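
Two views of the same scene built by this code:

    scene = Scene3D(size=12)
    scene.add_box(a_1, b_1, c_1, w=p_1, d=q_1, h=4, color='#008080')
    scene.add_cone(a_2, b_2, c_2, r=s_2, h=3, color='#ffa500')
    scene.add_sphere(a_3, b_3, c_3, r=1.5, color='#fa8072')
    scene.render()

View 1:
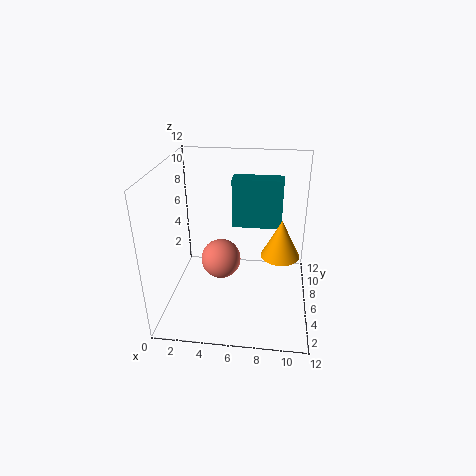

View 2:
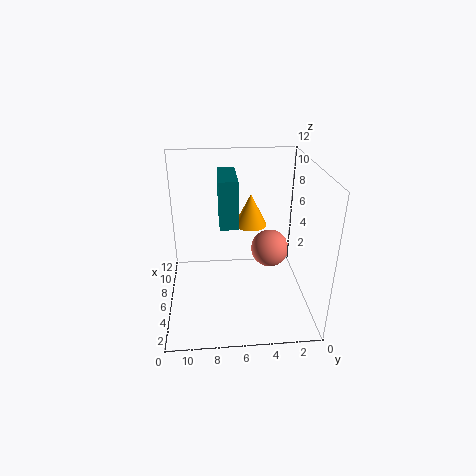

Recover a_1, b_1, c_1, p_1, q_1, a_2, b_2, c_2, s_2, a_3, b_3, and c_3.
a_1 = 5.5, b_1 = 6, c_1 = 7, p_1 = 4, q_1 = 1.5, a_2 = 9.5, b_2 = 4.5, c_2 = 5.5, s_2 = 1.5, a_3 = 5, b_3 = 3.5, c_3 = 5.5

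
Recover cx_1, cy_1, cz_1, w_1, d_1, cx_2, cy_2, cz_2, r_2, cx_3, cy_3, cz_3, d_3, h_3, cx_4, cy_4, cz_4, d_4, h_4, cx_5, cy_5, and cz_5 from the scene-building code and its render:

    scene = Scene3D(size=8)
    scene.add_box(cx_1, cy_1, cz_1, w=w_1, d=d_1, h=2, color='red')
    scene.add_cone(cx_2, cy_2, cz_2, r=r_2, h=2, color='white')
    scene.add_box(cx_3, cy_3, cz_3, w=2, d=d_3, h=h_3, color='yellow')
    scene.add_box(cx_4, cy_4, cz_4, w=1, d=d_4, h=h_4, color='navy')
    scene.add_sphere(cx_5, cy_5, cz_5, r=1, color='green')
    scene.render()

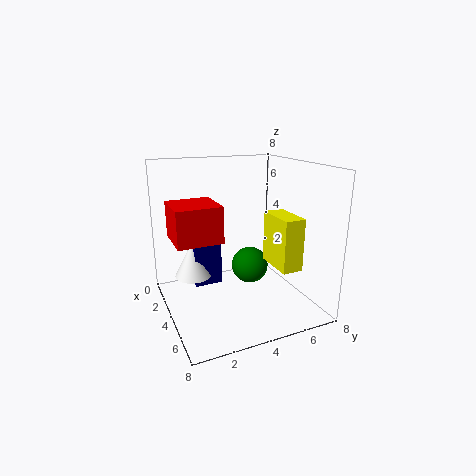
cx_1 = 2
cy_1 = 0.5
cz_1 = 4
w_1 = 2.5
d_1 = 2.5
cx_2 = 3.5
cy_2 = 1.5
cz_2 = 2
r_2 = 1
cx_3 = 6
cy_3 = 4.5
cz_3 = 3.5
d_3 = 1
h_3 = 2.5
cx_4 = 3
cy_4 = 1.5
cz_4 = 1.5
d_4 = 1.5
h_4 = 3.5
cx_5 = 4.5
cy_5 = 4.5
cz_5 = 2.5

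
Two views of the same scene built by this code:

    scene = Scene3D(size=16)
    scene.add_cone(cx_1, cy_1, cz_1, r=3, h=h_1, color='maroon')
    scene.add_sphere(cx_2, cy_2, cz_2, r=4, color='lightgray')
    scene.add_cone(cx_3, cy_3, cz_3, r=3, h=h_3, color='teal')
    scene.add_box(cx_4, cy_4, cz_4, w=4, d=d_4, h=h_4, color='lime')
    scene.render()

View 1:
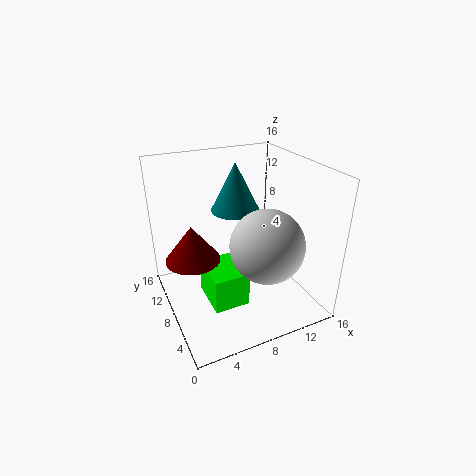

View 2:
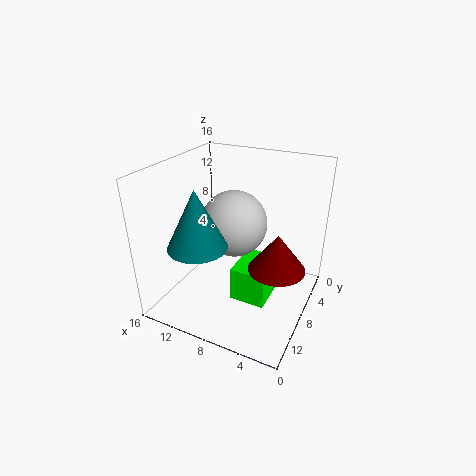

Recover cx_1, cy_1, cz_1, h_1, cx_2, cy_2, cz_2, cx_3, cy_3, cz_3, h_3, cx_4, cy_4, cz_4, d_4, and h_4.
cx_1 = 3, cy_1 = 9, cz_1 = 6, h_1 = 4, cx_2 = 10, cy_2 = 5, cz_2 = 8, cx_3 = 10, cy_3 = 13, cz_3 = 9, h_3 = 6, cx_4 = 4, cy_4 = 5, cz_4 = 1, d_4 = 5, h_4 = 4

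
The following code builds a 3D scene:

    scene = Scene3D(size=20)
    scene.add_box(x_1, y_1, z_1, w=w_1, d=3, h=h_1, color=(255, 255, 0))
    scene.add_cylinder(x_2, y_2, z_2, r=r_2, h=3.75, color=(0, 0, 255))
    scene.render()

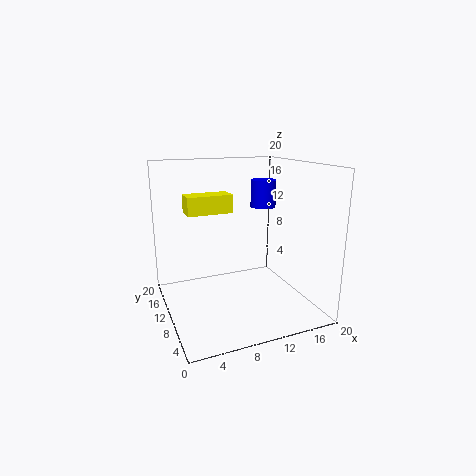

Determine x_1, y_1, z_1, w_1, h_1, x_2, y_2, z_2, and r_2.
x_1 = 3.25
y_1 = 10.5
z_1 = 13.5
w_1 = 6.25
h_1 = 2.5
x_2 = 14
y_2 = 10.5
z_2 = 14
r_2 = 1.75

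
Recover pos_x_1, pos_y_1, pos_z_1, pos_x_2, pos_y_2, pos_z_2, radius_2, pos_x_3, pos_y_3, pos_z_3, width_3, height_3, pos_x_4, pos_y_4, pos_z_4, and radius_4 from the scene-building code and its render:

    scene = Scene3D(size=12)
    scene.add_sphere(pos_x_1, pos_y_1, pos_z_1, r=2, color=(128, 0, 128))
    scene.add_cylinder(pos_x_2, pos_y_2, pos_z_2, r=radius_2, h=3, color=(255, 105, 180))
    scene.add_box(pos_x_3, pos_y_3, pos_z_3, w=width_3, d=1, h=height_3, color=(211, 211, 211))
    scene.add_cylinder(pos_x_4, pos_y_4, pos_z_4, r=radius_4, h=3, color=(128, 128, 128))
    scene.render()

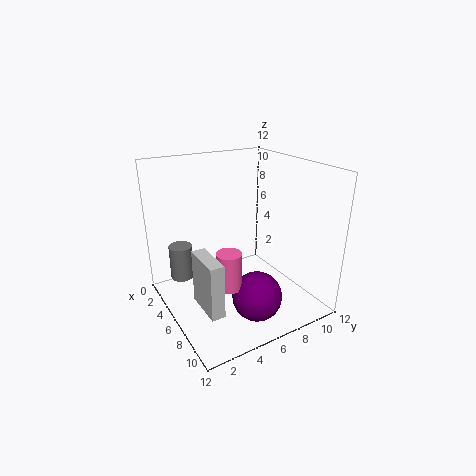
pos_x_1 = 9, pos_y_1 = 6, pos_z_1 = 2, pos_x_2 = 8, pos_y_2 = 4, pos_z_2 = 3, radius_2 = 1, pos_x_3 = 8, pos_y_3 = 1, pos_z_3 = 3, width_3 = 3, height_3 = 4, pos_x_4 = 3, pos_y_4 = 2, pos_z_4 = 2, radius_4 = 1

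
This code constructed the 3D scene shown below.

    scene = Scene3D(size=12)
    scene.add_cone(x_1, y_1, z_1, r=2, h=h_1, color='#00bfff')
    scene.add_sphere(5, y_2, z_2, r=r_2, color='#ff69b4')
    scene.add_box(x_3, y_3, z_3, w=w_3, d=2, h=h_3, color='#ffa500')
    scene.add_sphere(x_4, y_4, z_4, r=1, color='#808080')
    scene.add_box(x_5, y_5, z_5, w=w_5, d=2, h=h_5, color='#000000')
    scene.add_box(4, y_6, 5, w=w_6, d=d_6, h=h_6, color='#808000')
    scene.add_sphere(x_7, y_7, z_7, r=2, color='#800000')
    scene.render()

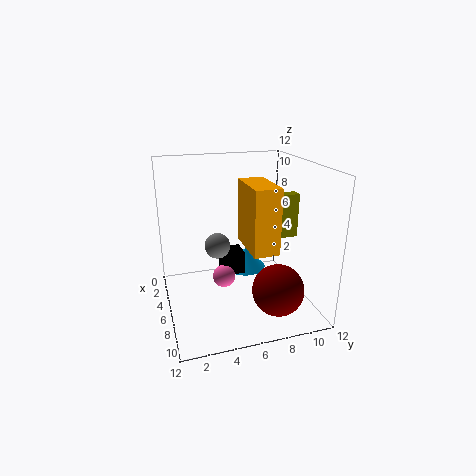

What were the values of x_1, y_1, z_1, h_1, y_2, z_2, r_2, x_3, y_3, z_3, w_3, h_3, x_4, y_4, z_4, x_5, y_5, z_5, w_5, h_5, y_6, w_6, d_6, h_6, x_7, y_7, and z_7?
x_1 = 2
y_1 = 8
z_1 = 1
h_1 = 2
y_2 = 5
z_2 = 2
r_2 = 1
x_3 = 6
y_3 = 6
z_3 = 6
w_3 = 4
h_3 = 5
x_4 = 7
y_4 = 4
z_4 = 6
x_5 = 3
y_5 = 5
z_5 = 2
w_5 = 2
h_5 = 2
y_6 = 9
w_6 = 1
d_6 = 3
h_6 = 4
x_7 = 10
y_7 = 8
z_7 = 3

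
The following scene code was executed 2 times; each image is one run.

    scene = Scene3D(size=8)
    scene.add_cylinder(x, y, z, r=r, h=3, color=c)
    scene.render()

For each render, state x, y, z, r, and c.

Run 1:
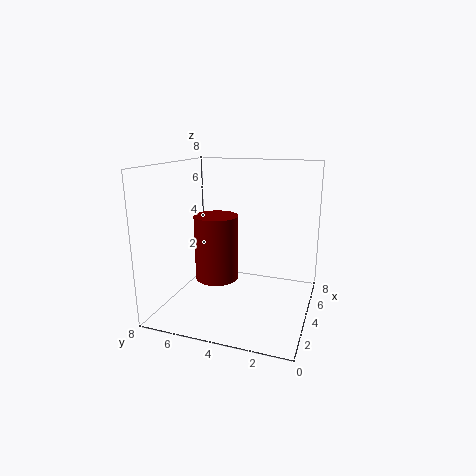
x = 1; y = 4; z = 3; r = 1; c = 'maroon'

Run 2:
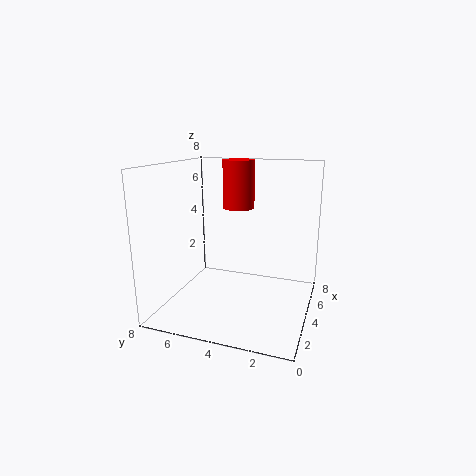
x = 7; y = 5; z = 5; r = 1; c = 'red'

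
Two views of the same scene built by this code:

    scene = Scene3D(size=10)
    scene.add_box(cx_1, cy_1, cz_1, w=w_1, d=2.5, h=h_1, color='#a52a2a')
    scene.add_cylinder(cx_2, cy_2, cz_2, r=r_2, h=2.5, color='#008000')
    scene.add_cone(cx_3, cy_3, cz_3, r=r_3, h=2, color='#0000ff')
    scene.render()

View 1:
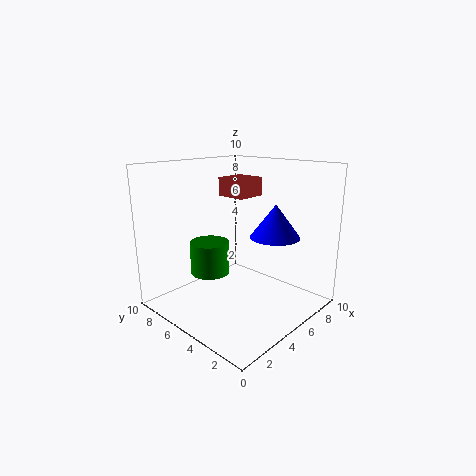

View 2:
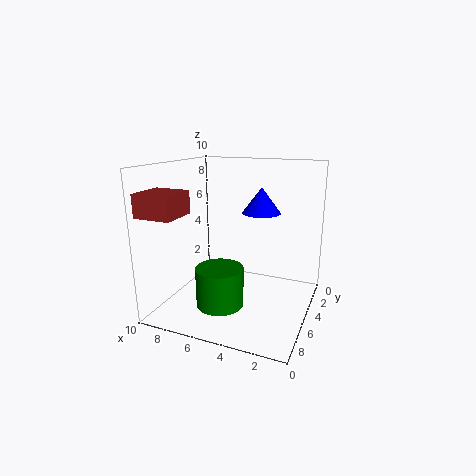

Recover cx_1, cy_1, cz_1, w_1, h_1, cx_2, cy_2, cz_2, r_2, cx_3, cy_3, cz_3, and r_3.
cx_1 = 7.5; cy_1 = 7; cz_1 = 7; w_1 = 2.5; h_1 = 1.5; cx_2 = 5; cy_2 = 8; cz_2 = 1.5; r_2 = 1.5; cx_3 = 4.5; cy_3 = 1.5; cz_3 = 6; r_3 = 1.5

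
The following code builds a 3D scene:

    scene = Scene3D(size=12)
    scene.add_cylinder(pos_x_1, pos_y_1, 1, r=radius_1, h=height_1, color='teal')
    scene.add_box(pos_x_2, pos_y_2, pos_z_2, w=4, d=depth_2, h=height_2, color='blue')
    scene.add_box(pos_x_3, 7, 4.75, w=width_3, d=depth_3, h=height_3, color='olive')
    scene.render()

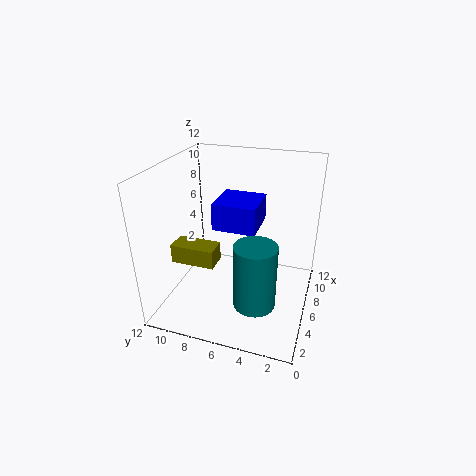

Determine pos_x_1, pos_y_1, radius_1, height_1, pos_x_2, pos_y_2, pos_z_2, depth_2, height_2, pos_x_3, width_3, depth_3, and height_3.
pos_x_1 = 4.25, pos_y_1 = 4, radius_1 = 1.75, height_1 = 5.5, pos_x_2 = 7.5, pos_y_2 = 5, pos_z_2 = 5.5, depth_2 = 4, height_2 = 2.5, pos_x_3 = 2.75, width_3 = 1.75, depth_3 = 3.5, height_3 = 1.5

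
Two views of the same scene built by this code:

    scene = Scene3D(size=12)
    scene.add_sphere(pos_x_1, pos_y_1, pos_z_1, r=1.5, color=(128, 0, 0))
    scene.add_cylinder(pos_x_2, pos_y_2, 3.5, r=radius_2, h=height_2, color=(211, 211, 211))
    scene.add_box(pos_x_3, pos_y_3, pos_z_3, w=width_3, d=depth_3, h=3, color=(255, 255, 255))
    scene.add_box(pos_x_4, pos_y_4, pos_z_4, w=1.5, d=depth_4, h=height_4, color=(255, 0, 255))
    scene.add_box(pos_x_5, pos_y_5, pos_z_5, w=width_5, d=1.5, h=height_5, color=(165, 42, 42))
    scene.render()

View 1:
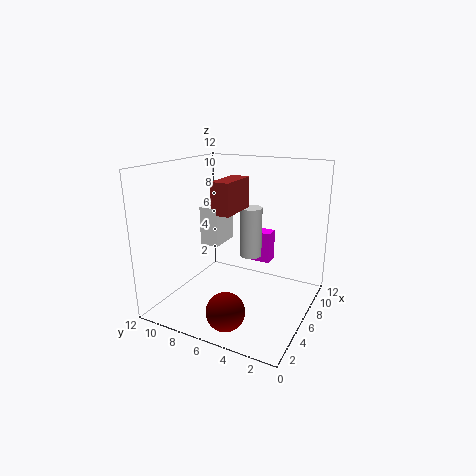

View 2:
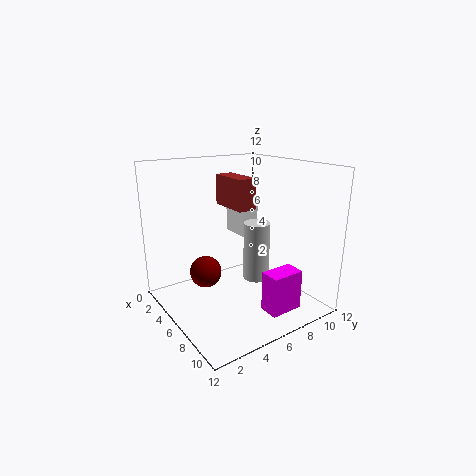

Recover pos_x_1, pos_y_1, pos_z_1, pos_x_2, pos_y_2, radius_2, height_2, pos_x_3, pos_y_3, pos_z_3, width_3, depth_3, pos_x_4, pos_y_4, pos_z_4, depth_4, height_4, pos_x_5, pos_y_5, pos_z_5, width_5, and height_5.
pos_x_1 = 2, pos_y_1 = 5, pos_z_1 = 1.5, pos_x_2 = 8.5, pos_y_2 = 6, radius_2 = 1, height_2 = 4.5, pos_x_3 = 3.5, pos_y_3 = 6.5, pos_z_3 = 6, width_3 = 2.5, depth_3 = 1.5, pos_x_4 = 10.5, pos_y_4 = 5, pos_z_4 = 2, depth_4 = 2.5, height_4 = 3, pos_x_5 = 3.5, pos_y_5 = 5.5, pos_z_5 = 8.5, width_5 = 3.5, height_5 = 2.5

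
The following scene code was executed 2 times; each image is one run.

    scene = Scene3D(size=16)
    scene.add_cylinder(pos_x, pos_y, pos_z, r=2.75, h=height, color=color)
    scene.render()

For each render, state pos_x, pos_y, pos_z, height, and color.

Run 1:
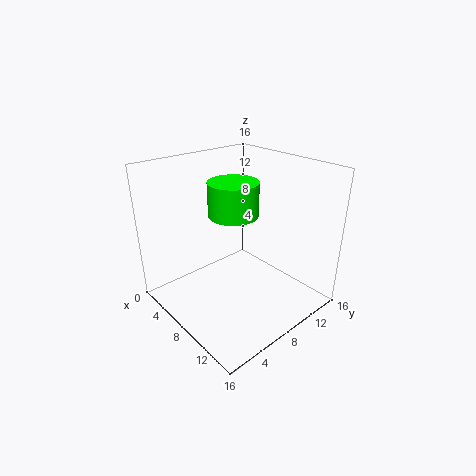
pos_x = 7.25, pos_y = 8, pos_z = 10.5, height = 3.75, color = 'lime'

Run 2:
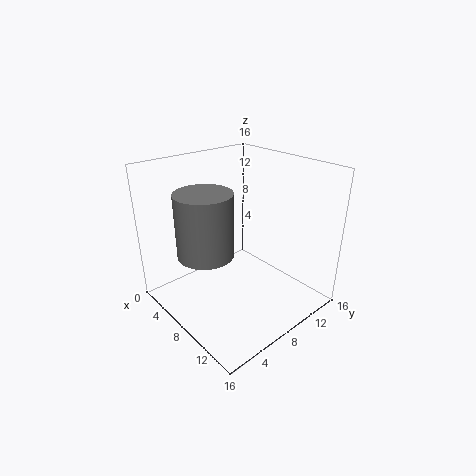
pos_x = 9.25, pos_y = 2.75, pos_z = 8.5, height = 6.25, color = 'gray'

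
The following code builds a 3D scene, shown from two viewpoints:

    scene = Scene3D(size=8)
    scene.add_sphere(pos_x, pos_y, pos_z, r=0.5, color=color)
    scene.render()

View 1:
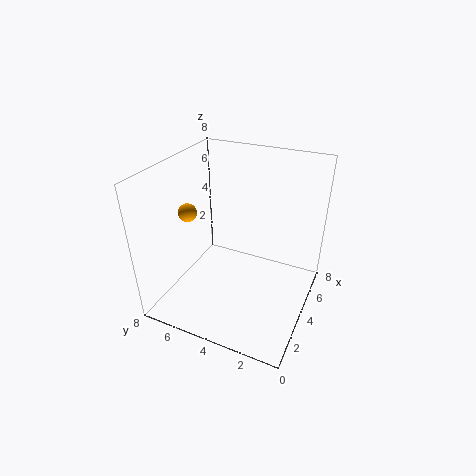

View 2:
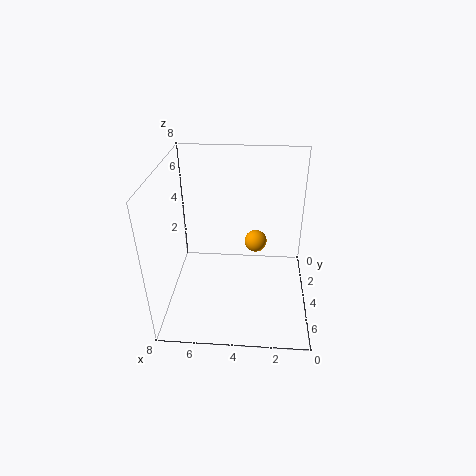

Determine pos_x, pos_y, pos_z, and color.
pos_x = 3
pos_y = 6.5
pos_z = 5.5
color = 'orange'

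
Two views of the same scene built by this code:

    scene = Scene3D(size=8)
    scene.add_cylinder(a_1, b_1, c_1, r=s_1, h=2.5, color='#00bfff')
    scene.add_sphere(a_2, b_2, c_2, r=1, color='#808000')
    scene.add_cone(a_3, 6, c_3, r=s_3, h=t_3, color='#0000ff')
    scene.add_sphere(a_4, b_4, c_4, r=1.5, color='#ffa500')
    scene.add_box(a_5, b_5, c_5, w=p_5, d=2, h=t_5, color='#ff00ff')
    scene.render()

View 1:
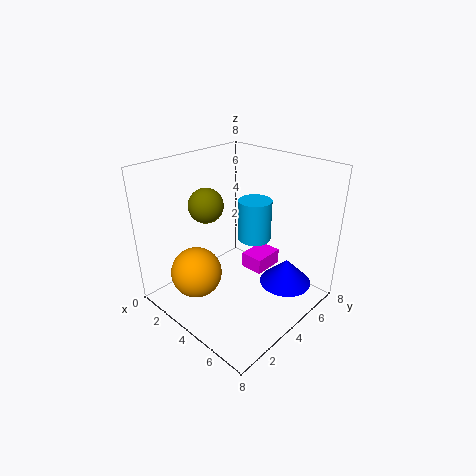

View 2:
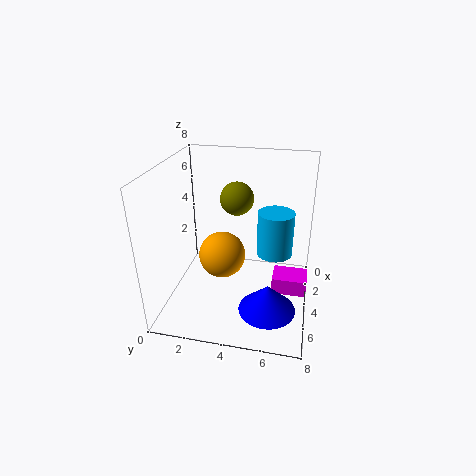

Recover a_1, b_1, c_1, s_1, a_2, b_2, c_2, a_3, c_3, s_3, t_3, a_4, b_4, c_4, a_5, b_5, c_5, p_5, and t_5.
a_1 = 3.5, b_1 = 6, c_1 = 3, s_1 = 1, a_2 = 2, b_2 = 3.5, c_2 = 5.5, a_3 = 6, c_3 = 1, s_3 = 1.5, t_3 = 1.5, a_4 = 2, b_4 = 2.5, c_4 = 1.5, a_5 = 2.5, b_5 = 6, c_5 = 0.5, p_5 = 1.5, t_5 = 1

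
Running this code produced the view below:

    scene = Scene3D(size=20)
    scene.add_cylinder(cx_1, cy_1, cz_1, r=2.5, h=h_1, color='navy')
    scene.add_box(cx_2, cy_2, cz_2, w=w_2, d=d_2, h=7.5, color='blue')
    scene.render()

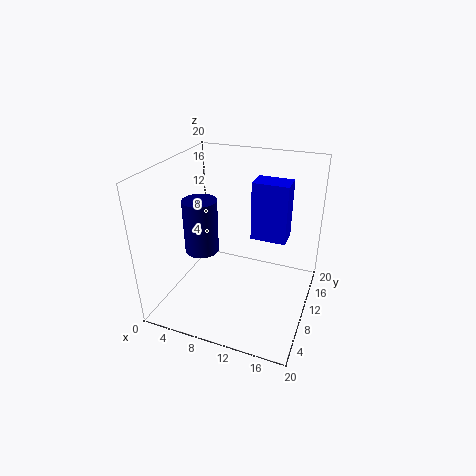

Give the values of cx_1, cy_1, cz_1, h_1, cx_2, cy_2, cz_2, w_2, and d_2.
cx_1 = 4, cy_1 = 10.5, cz_1 = 6.5, h_1 = 8, cx_2 = 12.5, cy_2 = 8, cz_2 = 11.5, w_2 = 4.5, d_2 = 3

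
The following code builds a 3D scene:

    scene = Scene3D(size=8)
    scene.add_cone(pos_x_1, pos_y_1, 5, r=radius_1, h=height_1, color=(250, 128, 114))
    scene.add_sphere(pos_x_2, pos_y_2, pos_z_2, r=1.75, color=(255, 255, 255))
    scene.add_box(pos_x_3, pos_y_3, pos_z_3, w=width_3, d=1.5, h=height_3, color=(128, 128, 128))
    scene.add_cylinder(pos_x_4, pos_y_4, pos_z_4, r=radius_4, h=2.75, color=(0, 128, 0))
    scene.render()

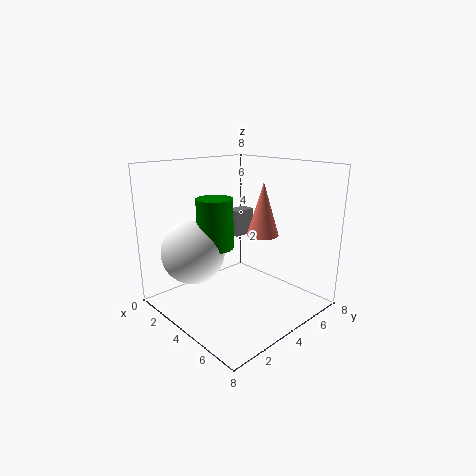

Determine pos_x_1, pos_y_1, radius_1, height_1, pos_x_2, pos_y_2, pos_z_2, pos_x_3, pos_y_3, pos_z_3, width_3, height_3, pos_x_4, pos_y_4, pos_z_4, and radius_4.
pos_x_1 = 6.5; pos_y_1 = 3.25; radius_1 = 0.75; height_1 = 2.5; pos_x_2 = 2.5; pos_y_2 = 2; pos_z_2 = 3.25; pos_x_3 = 0.25; pos_y_3 = 6.5; pos_z_3 = 2.75; width_3 = 1; height_3 = 1.75; pos_x_4 = 3.25; pos_y_4 = 3; pos_z_4 = 3.5; radius_4 = 1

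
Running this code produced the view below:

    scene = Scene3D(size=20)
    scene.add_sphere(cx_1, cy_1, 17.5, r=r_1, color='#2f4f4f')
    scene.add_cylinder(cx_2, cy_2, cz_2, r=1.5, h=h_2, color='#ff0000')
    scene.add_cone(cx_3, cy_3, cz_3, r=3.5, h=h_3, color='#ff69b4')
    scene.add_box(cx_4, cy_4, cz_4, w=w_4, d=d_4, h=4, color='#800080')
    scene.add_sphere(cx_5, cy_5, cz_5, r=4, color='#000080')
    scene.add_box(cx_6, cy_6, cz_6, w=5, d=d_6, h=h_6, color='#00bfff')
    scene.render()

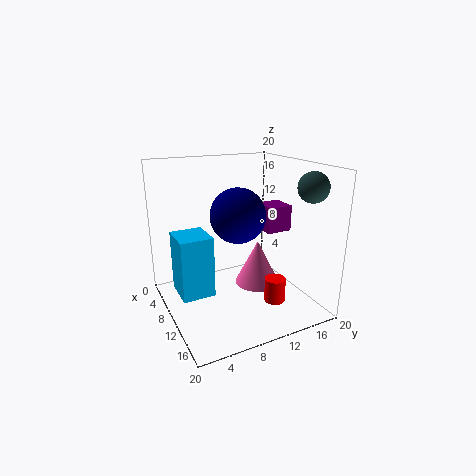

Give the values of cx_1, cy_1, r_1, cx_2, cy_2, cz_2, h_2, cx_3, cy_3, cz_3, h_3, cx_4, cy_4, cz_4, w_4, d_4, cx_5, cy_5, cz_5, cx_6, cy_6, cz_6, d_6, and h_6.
cx_1 = 16, cy_1 = 17.5, r_1 = 2, cx_2 = 13, cy_2 = 14.5, cz_2 = 0.5, h_2 = 3.5, cx_3 = 7, cy_3 = 15, cz_3 = 0.5, h_3 = 7, cx_4 = 4.5, cy_4 = 16, cz_4 = 9, w_4 = 4, d_4 = 4, cx_5 = 8, cy_5 = 11, cz_5 = 12.5, cx_6 = 6, cy_6 = 1.5, cz_6 = 2.5, d_6 = 4.5, h_6 = 8.5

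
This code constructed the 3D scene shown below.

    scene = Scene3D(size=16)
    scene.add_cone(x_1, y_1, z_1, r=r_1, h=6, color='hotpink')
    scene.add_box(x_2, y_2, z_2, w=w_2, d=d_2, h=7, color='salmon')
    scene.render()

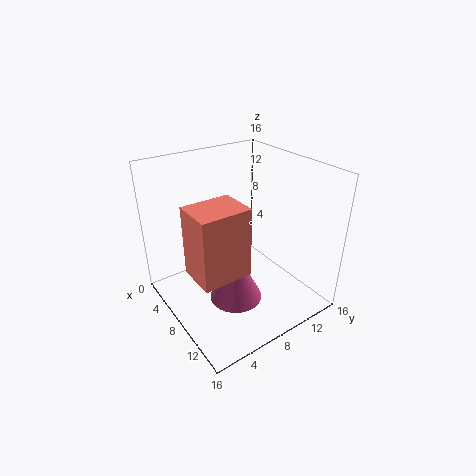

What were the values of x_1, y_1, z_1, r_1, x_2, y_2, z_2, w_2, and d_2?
x_1 = 9, y_1 = 7, z_1 = 1, r_1 = 3, x_2 = 9, y_2 = 1, z_2 = 7, w_2 = 4, d_2 = 5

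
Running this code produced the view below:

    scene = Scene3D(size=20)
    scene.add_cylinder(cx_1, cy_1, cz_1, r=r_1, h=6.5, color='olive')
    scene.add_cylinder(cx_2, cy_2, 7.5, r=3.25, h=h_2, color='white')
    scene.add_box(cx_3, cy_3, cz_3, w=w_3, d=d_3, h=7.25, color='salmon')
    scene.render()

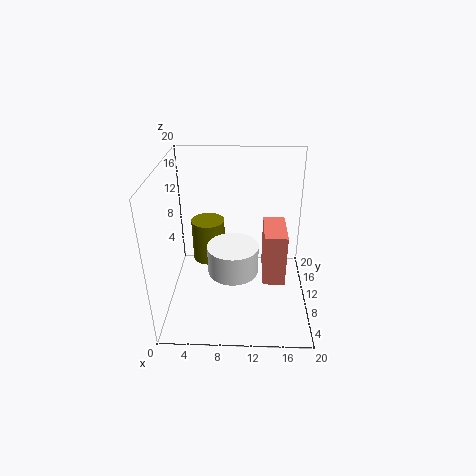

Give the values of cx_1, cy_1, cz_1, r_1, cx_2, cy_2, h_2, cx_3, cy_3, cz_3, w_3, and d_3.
cx_1 = 5.25
cy_1 = 14.75
cz_1 = 3.75
r_1 = 2.5
cx_2 = 9.5
cy_2 = 6
h_2 = 3.75
cx_3 = 13.5
cy_3 = 6.5
cz_3 = 4.75
w_3 = 3
d_3 = 6.25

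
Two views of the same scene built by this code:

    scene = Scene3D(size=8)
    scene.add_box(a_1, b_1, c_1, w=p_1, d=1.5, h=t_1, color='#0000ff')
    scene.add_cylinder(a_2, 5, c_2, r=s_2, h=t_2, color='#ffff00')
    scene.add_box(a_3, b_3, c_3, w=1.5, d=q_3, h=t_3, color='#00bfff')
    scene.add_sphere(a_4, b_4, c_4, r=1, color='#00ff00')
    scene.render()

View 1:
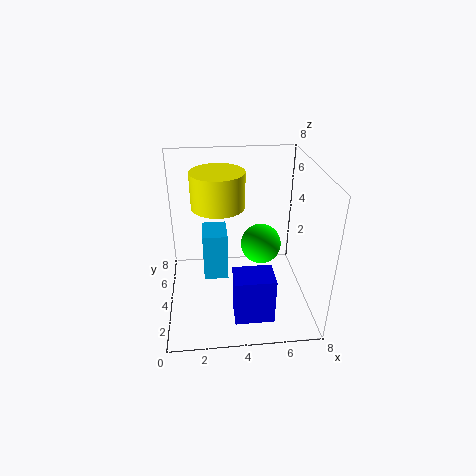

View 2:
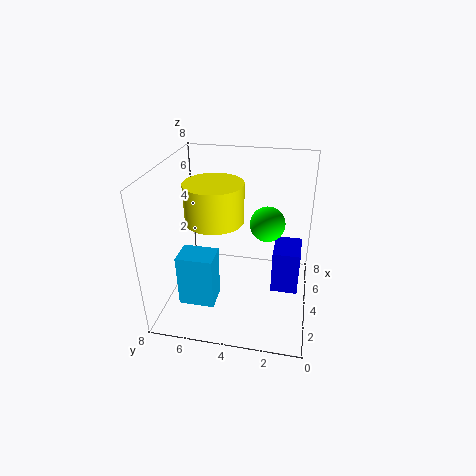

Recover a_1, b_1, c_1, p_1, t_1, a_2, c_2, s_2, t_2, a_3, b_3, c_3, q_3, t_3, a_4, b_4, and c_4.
a_1 = 3.5; b_1 = 0.5; c_1 = 1; p_1 = 2; t_1 = 2.5; a_2 = 3; c_2 = 5.5; s_2 = 1.5; t_2 = 2; a_3 = 2; b_3 = 5; c_3 = 0.5; q_3 = 2; t_3 = 3; a_4 = 5; b_4 = 2.5; c_4 = 4.5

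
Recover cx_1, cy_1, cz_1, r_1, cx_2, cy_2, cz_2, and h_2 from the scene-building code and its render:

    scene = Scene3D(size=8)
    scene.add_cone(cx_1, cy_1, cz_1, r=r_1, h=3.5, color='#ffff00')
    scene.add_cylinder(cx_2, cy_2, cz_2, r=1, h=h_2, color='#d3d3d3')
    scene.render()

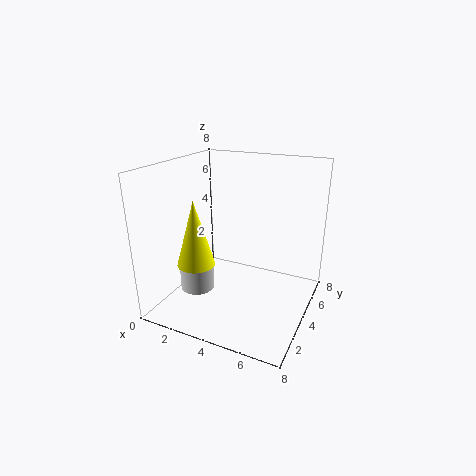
cx_1 = 2.5, cy_1 = 2, cz_1 = 3, r_1 = 1, cx_2 = 1.5, cy_2 = 3.5, cz_2 = 0.5, h_2 = 2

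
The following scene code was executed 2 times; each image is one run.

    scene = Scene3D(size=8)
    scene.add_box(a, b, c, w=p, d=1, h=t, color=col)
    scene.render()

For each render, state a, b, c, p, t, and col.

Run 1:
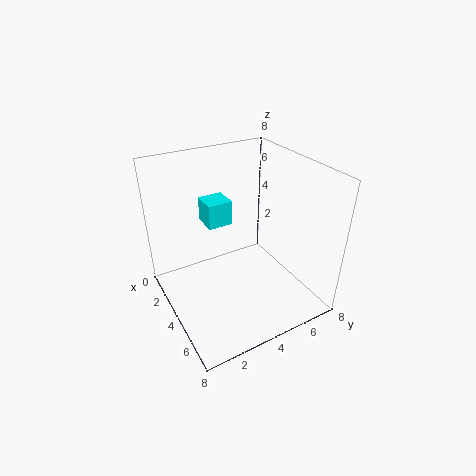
a = 6, b = 1, c = 7, p = 1, t = 1, col = 'cyan'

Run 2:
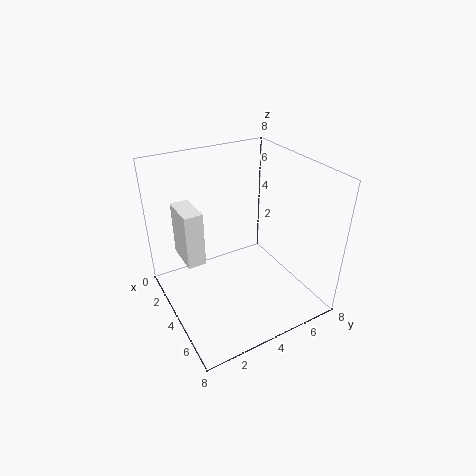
a = 2, b = 1, c = 3, p = 2, t = 3, col = 'white'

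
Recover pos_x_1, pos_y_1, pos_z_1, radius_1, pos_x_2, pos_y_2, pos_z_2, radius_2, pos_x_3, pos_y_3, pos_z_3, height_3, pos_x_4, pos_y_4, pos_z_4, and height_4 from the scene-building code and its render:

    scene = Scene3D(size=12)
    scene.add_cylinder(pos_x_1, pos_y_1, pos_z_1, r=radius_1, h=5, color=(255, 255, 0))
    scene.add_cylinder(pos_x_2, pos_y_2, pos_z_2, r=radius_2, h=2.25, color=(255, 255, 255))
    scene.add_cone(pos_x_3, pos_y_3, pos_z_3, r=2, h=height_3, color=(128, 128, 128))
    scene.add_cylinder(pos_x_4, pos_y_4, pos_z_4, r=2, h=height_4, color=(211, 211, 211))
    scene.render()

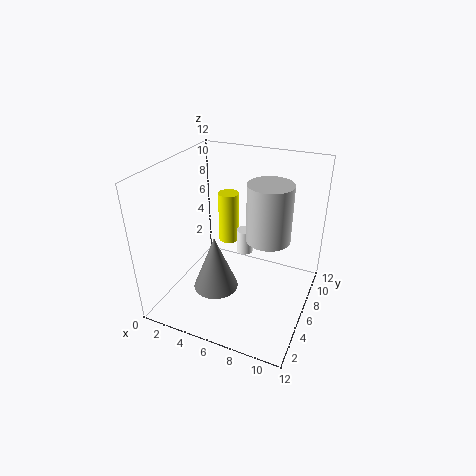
pos_x_1 = 3; pos_y_1 = 10.5; pos_z_1 = 2.75; radius_1 = 1; pos_x_2 = 5.5; pos_y_2 = 8.75; pos_z_2 = 3; radius_2 = 0.75; pos_x_3 = 4; pos_y_3 = 5.5; pos_z_3 = 0.75; height_3 = 5; pos_x_4 = 7.75; pos_y_4 = 8.75; pos_z_4 = 4.75; height_4 = 5.25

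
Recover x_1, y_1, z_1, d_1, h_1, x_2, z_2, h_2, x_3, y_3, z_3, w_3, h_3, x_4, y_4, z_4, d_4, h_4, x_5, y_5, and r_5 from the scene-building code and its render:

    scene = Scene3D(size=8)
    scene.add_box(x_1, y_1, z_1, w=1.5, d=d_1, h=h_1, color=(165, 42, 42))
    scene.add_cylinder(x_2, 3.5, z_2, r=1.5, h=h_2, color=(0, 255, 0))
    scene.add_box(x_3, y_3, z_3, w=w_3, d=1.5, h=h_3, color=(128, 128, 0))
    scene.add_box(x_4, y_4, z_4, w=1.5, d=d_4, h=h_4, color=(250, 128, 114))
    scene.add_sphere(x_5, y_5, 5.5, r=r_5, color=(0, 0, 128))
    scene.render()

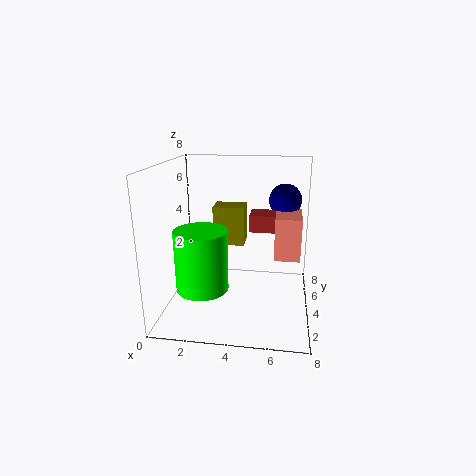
x_1 = 4.5; y_1 = 5; z_1 = 4; d_1 = 1.5; h_1 = 1; x_2 = 2; z_2 = 1; h_2 = 3.5; x_3 = 2; y_3 = 6.5; z_3 = 2.5; w_3 = 2; h_3 = 2.5; x_4 = 6; y_4 = 4.5; z_4 = 2.5; d_4 = 2.5; h_4 = 2.5; x_5 = 6.5; y_5 = 7; r_5 = 1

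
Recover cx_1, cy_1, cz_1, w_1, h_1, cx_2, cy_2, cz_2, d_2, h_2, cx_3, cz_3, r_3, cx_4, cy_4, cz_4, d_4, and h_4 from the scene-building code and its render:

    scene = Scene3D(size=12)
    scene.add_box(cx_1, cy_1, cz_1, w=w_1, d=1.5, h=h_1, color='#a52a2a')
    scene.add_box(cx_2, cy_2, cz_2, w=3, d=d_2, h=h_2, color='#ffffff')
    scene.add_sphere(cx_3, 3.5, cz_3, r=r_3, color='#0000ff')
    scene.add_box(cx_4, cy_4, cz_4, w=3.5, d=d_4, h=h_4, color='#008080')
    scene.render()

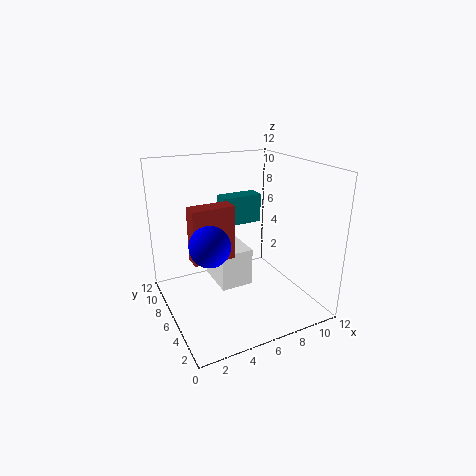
cx_1 = 2; cy_1 = 5.5; cz_1 = 4.5; w_1 = 3.5; h_1 = 4.5; cx_2 = 5; cy_2 = 7; cz_2 = 0.5; d_2 = 4; h_2 = 3.5; cx_3 = 2.5; cz_3 = 7; r_3 = 1.5; cx_4 = 5.5; cy_4 = 7.5; cz_4 = 6.5; d_4 = 1.5; h_4 = 2.5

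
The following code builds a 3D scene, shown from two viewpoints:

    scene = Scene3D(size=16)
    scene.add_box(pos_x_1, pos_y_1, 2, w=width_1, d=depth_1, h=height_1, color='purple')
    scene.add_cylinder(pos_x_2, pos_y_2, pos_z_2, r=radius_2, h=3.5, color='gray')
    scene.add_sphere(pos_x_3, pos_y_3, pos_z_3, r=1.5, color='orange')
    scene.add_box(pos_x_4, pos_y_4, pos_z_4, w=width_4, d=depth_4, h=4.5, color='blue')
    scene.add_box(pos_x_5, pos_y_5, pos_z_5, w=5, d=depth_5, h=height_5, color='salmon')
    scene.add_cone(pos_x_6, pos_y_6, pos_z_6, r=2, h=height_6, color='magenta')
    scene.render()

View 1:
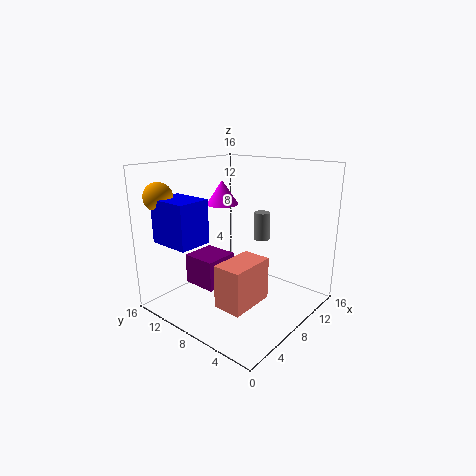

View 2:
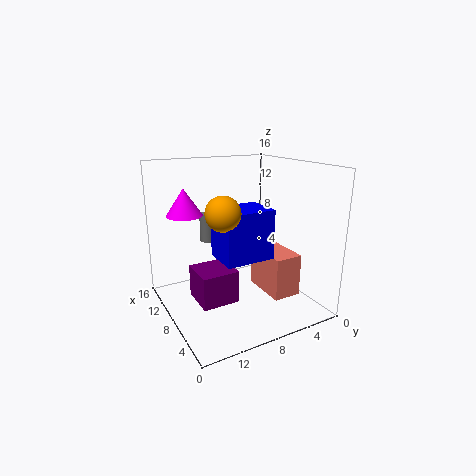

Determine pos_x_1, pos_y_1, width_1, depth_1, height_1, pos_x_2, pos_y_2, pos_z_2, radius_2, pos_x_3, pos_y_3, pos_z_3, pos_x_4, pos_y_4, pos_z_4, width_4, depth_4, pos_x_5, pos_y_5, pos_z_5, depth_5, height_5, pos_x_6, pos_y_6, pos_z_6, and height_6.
pos_x_1 = 5; pos_y_1 = 9.5; width_1 = 4; depth_1 = 4; height_1 = 3.5; pos_x_2 = 14; pos_y_2 = 9; pos_z_2 = 6; radius_2 = 1; pos_x_3 = 1.5; pos_y_3 = 13; pos_z_3 = 13; pos_x_4 = 0.5; pos_y_4 = 8.5; pos_z_4 = 8.5; width_4 = 3.5; depth_4 = 4.5; pos_x_5 = 2.5; pos_y_5 = 3.5; pos_z_5 = 2.5; depth_5 = 3; height_5 = 4.5; pos_x_6 = 11; pos_y_6 = 13; pos_z_6 = 10.5; height_6 = 3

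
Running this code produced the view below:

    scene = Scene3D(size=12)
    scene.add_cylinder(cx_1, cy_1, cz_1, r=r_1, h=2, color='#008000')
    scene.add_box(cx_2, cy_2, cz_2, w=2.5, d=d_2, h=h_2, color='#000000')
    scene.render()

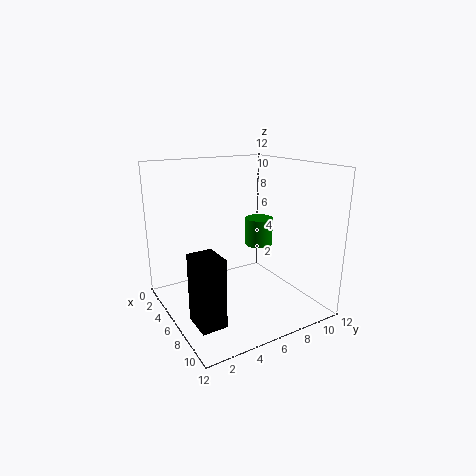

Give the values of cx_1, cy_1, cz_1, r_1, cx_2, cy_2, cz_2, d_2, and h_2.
cx_1 = 9; cy_1 = 6; cz_1 = 6.5; r_1 = 1; cx_2 = 7; cy_2 = 1; cz_2 = 0.5; d_2 = 2; h_2 = 5.5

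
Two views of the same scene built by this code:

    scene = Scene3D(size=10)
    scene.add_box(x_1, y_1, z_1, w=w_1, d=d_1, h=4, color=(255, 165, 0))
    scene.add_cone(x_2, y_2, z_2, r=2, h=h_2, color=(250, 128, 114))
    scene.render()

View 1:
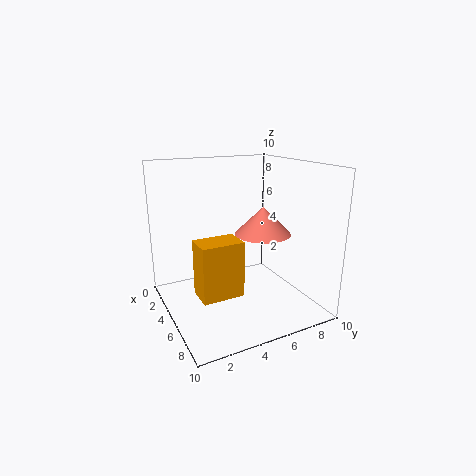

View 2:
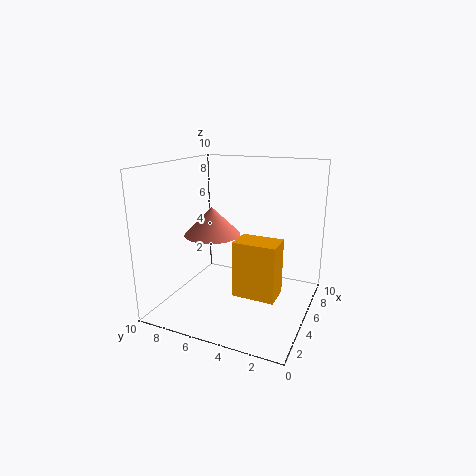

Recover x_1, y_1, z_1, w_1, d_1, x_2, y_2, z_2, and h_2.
x_1 = 4; y_1 = 2; z_1 = 1; w_1 = 2; d_1 = 3; x_2 = 5; y_2 = 7; z_2 = 5; h_2 = 2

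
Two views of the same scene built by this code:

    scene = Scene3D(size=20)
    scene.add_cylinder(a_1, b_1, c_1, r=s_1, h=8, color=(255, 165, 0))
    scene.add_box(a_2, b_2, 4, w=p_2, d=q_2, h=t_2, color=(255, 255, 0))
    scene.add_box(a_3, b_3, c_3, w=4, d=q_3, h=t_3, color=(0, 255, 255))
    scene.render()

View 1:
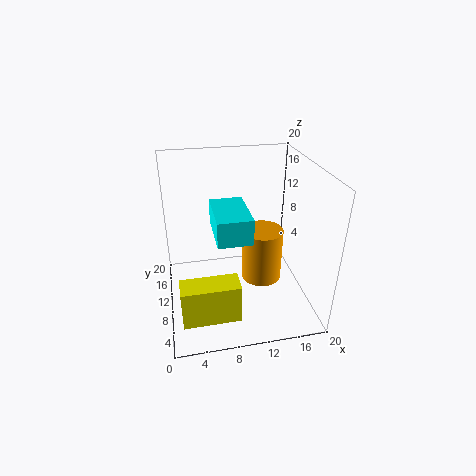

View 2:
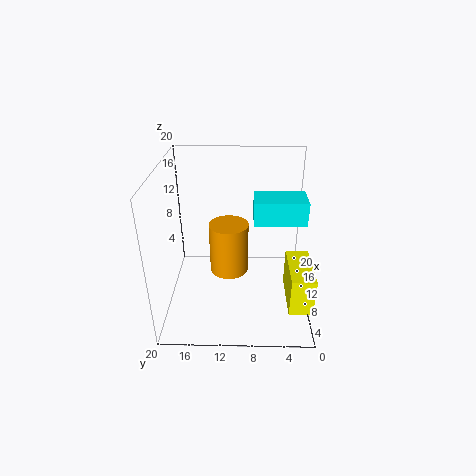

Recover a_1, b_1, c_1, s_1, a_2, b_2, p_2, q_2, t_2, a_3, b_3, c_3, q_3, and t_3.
a_1 = 14; b_1 = 11.5; c_1 = 2; s_1 = 3; a_2 = 1.5; b_2 = 0.5; p_2 = 7; q_2 = 3; t_2 = 5; a_3 = 6; b_3 = 1.5; c_3 = 14; q_3 = 6.5; t_3 = 3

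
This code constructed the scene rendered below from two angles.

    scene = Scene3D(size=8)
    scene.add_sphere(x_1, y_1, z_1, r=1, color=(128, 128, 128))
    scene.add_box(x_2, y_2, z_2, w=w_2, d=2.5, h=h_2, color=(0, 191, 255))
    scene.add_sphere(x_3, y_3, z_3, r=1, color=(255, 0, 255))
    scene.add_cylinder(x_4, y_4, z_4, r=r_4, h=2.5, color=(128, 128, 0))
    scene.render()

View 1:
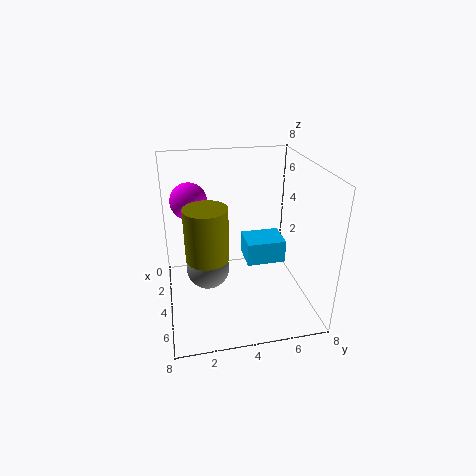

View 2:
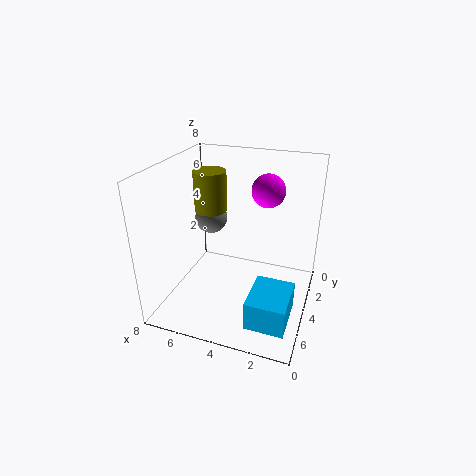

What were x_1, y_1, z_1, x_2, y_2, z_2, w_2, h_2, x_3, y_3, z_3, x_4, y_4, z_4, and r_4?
x_1 = 6.5
y_1 = 2
z_1 = 4
x_2 = 0.5
y_2 = 5
z_2 = 1
w_2 = 2
h_2 = 1.5
x_3 = 3
y_3 = 1.5
z_3 = 6
x_4 = 6.5
y_4 = 2
z_4 = 4.5
r_4 = 1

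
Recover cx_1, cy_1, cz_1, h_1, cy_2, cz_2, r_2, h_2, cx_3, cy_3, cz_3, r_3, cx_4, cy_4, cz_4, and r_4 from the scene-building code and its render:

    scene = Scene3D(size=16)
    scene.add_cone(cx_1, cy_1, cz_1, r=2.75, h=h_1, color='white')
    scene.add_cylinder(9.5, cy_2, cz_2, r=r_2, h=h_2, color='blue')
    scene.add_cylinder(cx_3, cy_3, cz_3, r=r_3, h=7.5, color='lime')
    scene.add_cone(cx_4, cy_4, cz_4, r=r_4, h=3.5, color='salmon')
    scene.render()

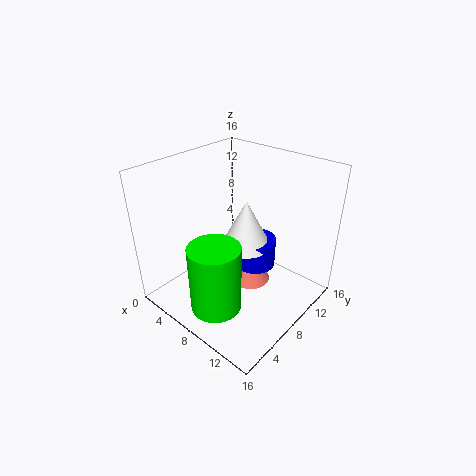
cx_1 = 8.75, cy_1 = 8.5, cz_1 = 7.25, h_1 = 5.25, cy_2 = 9.25, cz_2 = 4.75, r_2 = 2.25, h_2 = 3.25, cx_3 = 8.75, cy_3 = 3.5, cz_3 = 1.75, r_3 = 2.75, cx_4 = 9.25, cy_4 = 8.75, cz_4 = 2.75, r_4 = 2.25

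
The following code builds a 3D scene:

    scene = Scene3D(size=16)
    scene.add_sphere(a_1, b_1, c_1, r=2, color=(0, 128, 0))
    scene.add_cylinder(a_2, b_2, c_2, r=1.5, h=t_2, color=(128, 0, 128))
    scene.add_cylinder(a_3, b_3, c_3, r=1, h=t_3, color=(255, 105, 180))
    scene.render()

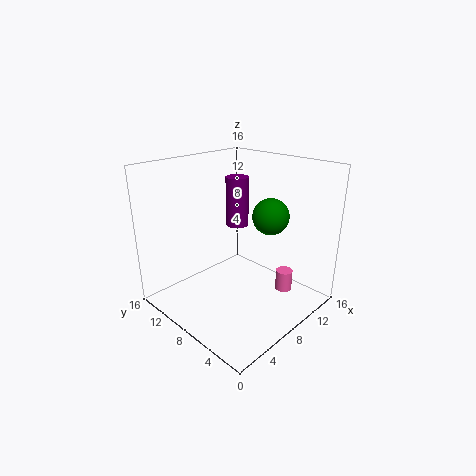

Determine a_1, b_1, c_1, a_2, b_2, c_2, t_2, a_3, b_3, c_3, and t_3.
a_1 = 10.5
b_1 = 5.5
c_1 = 10.5
a_2 = 13.5
b_2 = 13.5
c_2 = 6.5
t_2 = 6.5
a_3 = 13
b_3 = 5
c_3 = 0.5
t_3 = 2.5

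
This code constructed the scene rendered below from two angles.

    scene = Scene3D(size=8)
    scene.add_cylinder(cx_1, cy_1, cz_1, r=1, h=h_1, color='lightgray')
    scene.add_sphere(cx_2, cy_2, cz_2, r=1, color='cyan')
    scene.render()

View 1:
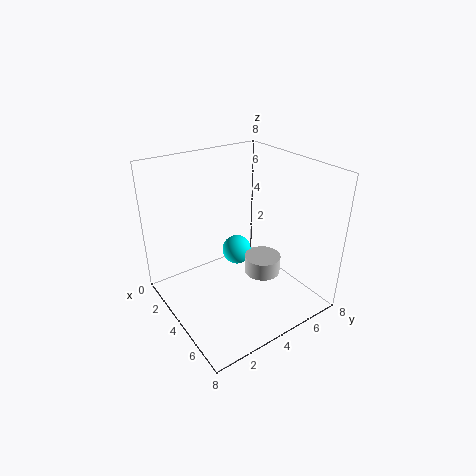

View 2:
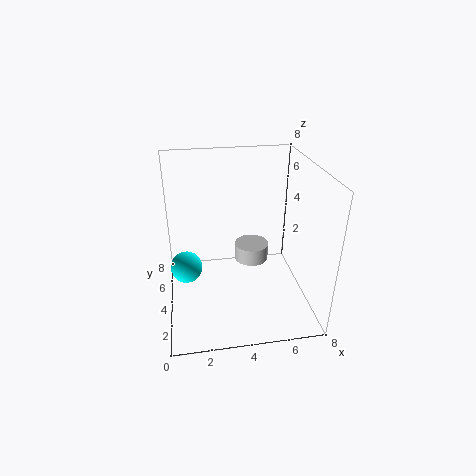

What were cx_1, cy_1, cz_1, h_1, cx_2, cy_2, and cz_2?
cx_1 = 5
cy_1 = 5
cz_1 = 2
h_1 = 1
cx_2 = 1
cy_2 = 6
cz_2 = 1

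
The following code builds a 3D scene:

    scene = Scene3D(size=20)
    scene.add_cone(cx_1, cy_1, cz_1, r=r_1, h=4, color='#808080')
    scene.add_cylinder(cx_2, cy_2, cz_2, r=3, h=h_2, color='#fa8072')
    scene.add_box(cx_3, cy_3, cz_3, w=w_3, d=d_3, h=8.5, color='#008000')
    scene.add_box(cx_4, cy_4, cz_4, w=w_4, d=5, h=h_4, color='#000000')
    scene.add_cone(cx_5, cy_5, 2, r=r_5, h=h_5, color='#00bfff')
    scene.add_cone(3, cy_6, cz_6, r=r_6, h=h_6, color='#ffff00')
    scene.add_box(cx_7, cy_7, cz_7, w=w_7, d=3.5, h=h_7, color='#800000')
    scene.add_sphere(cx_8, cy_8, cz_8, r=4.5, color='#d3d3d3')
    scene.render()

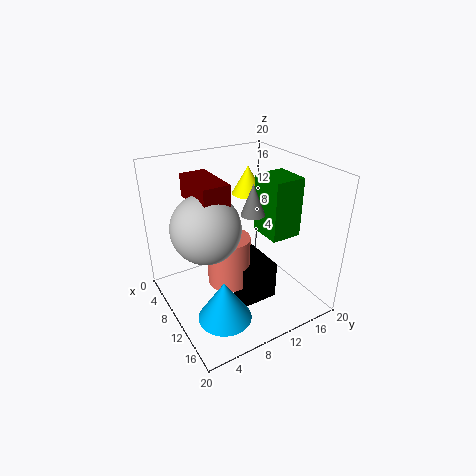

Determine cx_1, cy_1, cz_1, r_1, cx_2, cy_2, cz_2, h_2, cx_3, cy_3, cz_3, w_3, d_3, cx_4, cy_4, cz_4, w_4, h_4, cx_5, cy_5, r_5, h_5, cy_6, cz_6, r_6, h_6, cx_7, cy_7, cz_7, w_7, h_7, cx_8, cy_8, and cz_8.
cx_1 = 13.5; cy_1 = 10; cz_1 = 15; r_1 = 1.5; cx_2 = 10; cy_2 = 8.5; cz_2 = 3.5; h_2 = 7; cx_3 = 8; cy_3 = 14; cz_3 = 9.5; w_3 = 5; d_3 = 4.5; cx_4 = 7; cy_4 = 9; cz_4 = 1; w_4 = 7; h_4 = 5.5; cx_5 = 15; cy_5 = 5; r_5 = 3.5; h_5 = 5.5; cy_6 = 16; cz_6 = 13; r_6 = 2.5; h_6 = 4.5; cx_7 = 5.5; cy_7 = 4; cz_7 = 16; w_7 = 7; h_7 = 3; cx_8 = 10.5; cy_8 = 5; cz_8 = 13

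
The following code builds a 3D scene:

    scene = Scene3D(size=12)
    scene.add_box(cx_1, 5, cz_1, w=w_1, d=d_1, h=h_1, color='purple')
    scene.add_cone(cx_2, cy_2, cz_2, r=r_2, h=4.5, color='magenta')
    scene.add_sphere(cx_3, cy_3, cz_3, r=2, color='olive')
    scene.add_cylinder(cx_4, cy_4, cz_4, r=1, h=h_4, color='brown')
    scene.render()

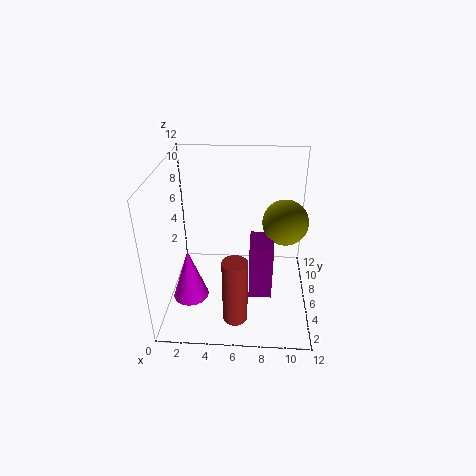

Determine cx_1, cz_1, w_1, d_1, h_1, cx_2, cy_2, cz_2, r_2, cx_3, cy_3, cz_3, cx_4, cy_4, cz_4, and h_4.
cx_1 = 7, cz_1 = 0.5, w_1 = 2, d_1 = 3, h_1 = 5, cx_2 = 2, cy_2 = 4.5, cz_2 = 1, r_2 = 1.5, cx_3 = 10, cy_3 = 8, cz_3 = 6.5, cx_4 = 6, cy_4 = 2.5, cz_4 = 0.5, h_4 = 5.5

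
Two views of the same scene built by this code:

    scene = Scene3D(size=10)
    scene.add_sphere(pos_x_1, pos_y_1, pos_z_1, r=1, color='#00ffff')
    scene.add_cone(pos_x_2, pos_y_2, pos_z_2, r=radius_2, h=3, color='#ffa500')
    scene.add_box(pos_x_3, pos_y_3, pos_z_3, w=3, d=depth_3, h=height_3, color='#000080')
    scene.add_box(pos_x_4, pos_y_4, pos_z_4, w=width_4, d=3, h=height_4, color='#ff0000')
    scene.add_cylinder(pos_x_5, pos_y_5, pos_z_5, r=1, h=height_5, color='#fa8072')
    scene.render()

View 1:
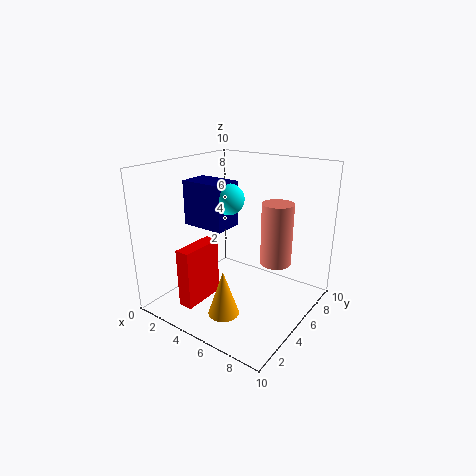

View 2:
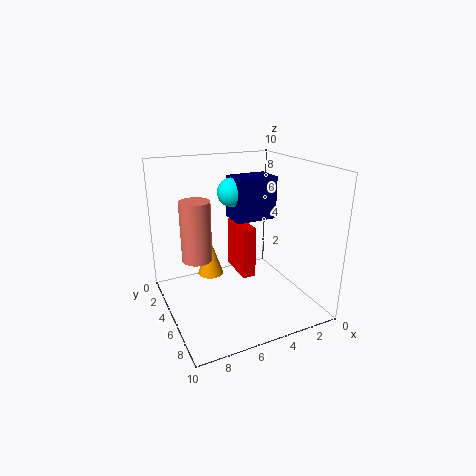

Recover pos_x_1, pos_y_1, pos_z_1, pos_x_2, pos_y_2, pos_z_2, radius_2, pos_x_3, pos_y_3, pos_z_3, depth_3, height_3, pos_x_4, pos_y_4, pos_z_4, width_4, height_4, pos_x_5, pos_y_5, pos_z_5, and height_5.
pos_x_1 = 5; pos_y_1 = 4; pos_z_1 = 8; pos_x_2 = 6; pos_y_2 = 2; pos_z_2 = 1; radius_2 = 1; pos_x_3 = 2; pos_y_3 = 3; pos_z_3 = 6; depth_3 = 2; height_3 = 3; pos_x_4 = 3; pos_y_4 = 1; pos_z_4 = 1; width_4 = 1; height_4 = 4; pos_x_5 = 8; pos_y_5 = 5; pos_z_5 = 4; height_5 = 4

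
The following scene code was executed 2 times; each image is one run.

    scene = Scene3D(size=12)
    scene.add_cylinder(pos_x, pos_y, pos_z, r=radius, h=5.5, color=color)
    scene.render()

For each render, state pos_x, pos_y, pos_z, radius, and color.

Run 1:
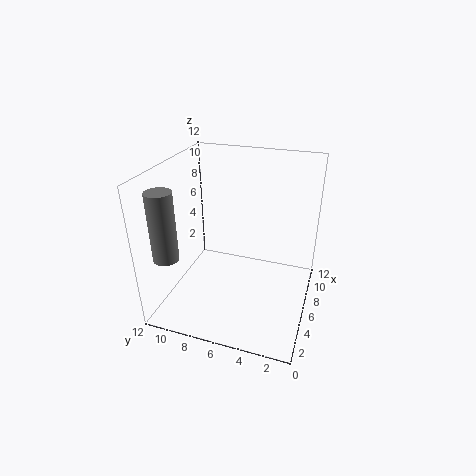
pos_x = 2; pos_y = 10.5; pos_z = 5.5; radius = 1; color = 'gray'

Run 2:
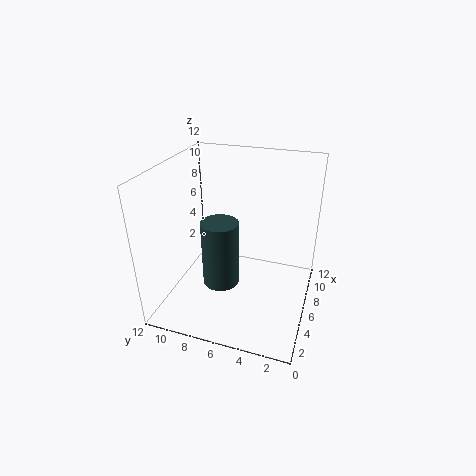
pos_x = 4.5; pos_y = 7; pos_z = 2.5; radius = 1.5; color = 'darkslategray'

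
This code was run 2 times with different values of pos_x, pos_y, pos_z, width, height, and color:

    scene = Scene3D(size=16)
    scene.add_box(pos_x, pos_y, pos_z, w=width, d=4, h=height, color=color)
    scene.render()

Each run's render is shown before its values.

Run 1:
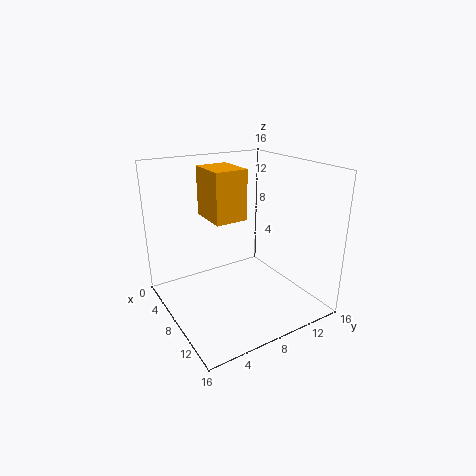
pos_x = 1, pos_y = 6.5, pos_z = 9, width = 5, height = 6, color = 'orange'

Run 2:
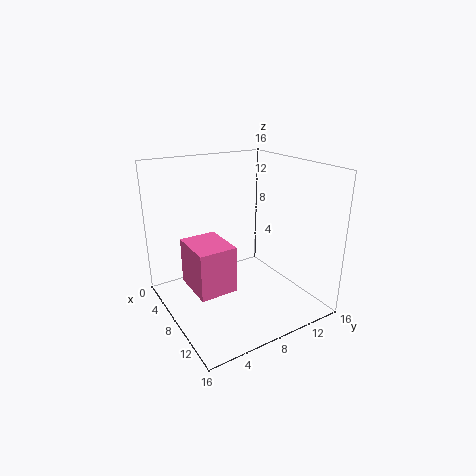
pos_x = 6, pos_y = 2, pos_z = 3.5, width = 5, height = 5, color = 'hotpink'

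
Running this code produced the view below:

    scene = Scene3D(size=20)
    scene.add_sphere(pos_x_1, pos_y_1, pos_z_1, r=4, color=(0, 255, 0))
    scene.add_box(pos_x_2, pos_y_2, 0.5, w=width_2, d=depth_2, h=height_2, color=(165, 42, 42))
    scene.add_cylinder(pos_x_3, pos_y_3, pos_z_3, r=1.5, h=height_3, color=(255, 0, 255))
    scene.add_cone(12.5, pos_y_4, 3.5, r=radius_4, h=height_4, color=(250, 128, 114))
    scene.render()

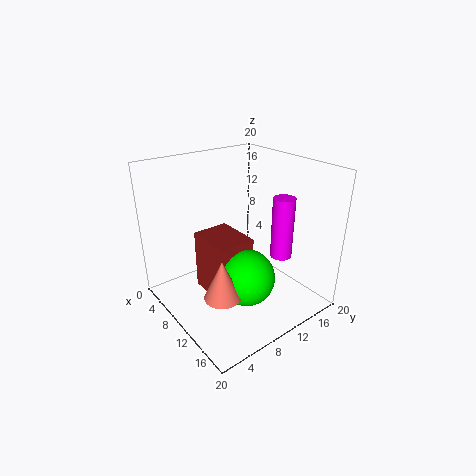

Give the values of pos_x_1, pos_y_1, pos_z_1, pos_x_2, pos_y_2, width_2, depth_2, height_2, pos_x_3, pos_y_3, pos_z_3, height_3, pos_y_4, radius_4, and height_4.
pos_x_1 = 12; pos_y_1 = 10; pos_z_1 = 4.5; pos_x_2 = 4; pos_y_2 = 6.5; width_2 = 7; depth_2 = 5.5; height_2 = 9; pos_x_3 = 14; pos_y_3 = 14.5; pos_z_3 = 7.5; height_3 = 8.5; pos_y_4 = 5.5; radius_4 = 2.5; height_4 = 5.5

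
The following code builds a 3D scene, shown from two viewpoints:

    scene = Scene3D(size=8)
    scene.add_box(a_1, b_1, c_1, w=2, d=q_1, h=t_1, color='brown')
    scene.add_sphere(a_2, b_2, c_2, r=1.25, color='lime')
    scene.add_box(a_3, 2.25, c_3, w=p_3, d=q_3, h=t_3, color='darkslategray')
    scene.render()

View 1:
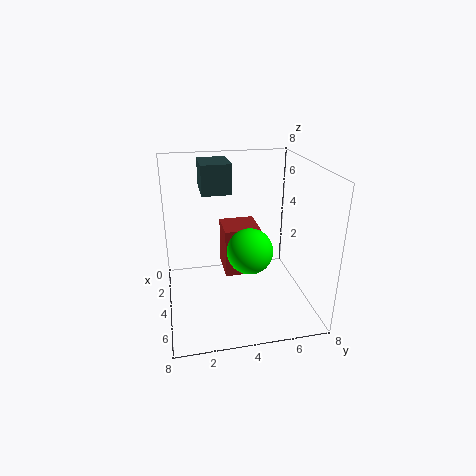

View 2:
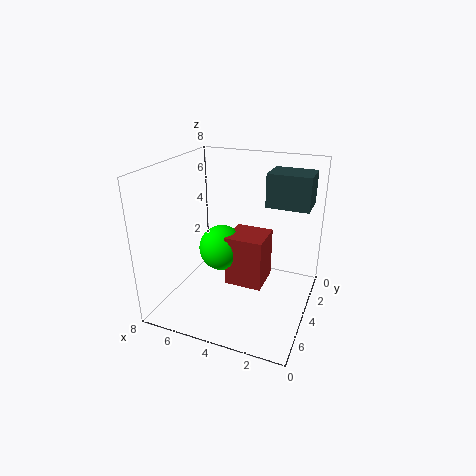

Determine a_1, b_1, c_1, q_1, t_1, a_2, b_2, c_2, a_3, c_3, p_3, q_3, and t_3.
a_1 = 2.25
b_1 = 3.25
c_1 = 1.75
q_1 = 2
t_1 = 2.75
a_2 = 4.75
b_2 = 4.5
c_2 = 3.5
a_3 = 0.25
c_3 = 6
p_3 = 2.25
q_3 = 1.75
t_3 = 1.75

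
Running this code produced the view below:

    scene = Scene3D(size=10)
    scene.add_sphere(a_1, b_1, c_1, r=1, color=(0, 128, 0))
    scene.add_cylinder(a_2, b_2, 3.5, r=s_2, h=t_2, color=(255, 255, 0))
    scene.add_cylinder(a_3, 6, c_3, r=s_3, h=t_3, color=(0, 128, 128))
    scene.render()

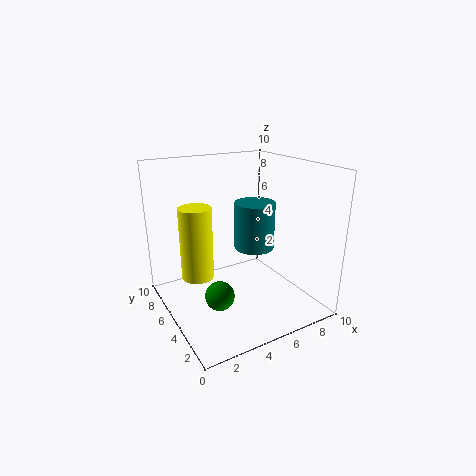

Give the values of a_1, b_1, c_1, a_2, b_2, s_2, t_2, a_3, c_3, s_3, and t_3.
a_1 = 3; b_1 = 4; c_1 = 1.5; a_2 = 1.5; b_2 = 4; s_2 = 1; t_2 = 4.5; a_3 = 7; c_3 = 3.5; s_3 = 1.5; t_3 = 3.5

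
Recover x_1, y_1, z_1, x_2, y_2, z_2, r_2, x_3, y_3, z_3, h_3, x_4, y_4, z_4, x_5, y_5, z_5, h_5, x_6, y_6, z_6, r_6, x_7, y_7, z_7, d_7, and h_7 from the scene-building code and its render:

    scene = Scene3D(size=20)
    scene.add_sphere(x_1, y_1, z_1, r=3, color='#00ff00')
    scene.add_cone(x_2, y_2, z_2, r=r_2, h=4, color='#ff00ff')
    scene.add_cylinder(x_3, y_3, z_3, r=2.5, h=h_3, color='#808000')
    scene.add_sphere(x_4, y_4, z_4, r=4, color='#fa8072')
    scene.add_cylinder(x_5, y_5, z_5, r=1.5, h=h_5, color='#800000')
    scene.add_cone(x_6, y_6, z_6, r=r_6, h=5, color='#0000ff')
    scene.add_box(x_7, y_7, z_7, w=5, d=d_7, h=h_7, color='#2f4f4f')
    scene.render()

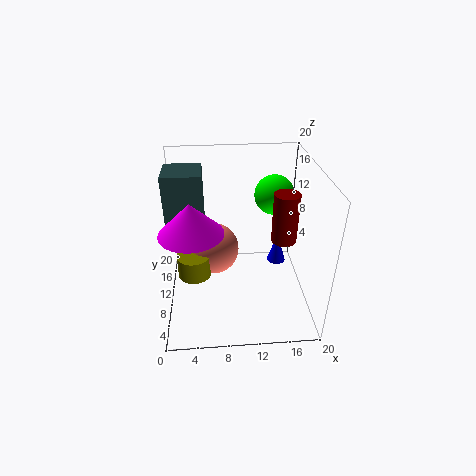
x_1 = 16; y_1 = 16; z_1 = 13.5; x_2 = 4; y_2 = 6; z_2 = 13.5; r_2 = 4; x_3 = 3.5; y_3 = 12; z_3 = 2.5; h_3 = 3.5; x_4 = 6.5; y_4 = 15; z_4 = 5; x_5 = 15; y_5 = 4.5; z_5 = 13; h_5 = 6; x_6 = 17; y_6 = 16; z_6 = 1.5; r_6 = 1.5; x_7 = 0.5; y_7 = 9; z_7 = 10.5; d_7 = 5; h_7 = 9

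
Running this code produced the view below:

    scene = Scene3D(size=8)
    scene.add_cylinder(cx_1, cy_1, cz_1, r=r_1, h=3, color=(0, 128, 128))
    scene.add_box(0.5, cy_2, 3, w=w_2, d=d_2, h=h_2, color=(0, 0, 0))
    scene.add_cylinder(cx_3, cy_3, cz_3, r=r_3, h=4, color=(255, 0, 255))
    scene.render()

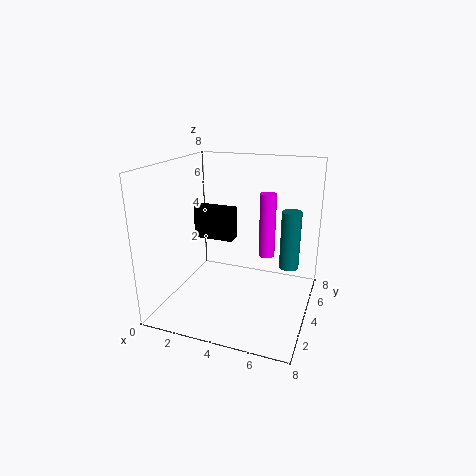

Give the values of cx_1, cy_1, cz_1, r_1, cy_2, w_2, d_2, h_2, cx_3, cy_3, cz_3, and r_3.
cx_1 = 7; cy_1 = 3.5; cz_1 = 3; r_1 = 0.5; cy_2 = 5.5; w_2 = 2.5; d_2 = 1; h_2 = 2; cx_3 = 5; cy_3 = 6.5; cz_3 = 2; r_3 = 0.5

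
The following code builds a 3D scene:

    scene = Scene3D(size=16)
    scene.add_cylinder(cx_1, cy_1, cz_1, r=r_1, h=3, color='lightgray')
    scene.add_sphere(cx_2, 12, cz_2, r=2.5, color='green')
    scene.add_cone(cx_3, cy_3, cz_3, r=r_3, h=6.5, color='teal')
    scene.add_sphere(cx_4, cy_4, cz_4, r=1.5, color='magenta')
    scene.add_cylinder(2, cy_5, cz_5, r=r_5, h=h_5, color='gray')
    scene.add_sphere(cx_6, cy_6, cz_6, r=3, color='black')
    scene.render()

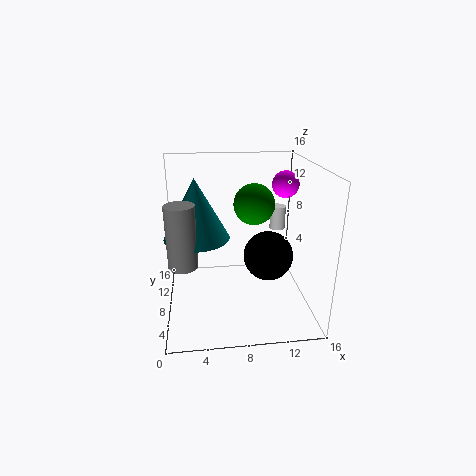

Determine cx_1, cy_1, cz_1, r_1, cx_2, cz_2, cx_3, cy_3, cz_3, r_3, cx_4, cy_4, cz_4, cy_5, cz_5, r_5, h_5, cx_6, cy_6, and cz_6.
cx_1 = 14, cy_1 = 14, cz_1 = 6.5, r_1 = 1, cx_2 = 10.5, cz_2 = 10.5, cx_3 = 3.5, cy_3 = 7.5, cz_3 = 8.5, r_3 = 3.5, cx_4 = 13.5, cy_4 = 9.5, cz_4 = 13.5, cy_5 = 5, cz_5 = 6.5, r_5 = 1.5, h_5 = 6.5, cx_6 = 12, cy_6 = 10, cz_6 = 4.5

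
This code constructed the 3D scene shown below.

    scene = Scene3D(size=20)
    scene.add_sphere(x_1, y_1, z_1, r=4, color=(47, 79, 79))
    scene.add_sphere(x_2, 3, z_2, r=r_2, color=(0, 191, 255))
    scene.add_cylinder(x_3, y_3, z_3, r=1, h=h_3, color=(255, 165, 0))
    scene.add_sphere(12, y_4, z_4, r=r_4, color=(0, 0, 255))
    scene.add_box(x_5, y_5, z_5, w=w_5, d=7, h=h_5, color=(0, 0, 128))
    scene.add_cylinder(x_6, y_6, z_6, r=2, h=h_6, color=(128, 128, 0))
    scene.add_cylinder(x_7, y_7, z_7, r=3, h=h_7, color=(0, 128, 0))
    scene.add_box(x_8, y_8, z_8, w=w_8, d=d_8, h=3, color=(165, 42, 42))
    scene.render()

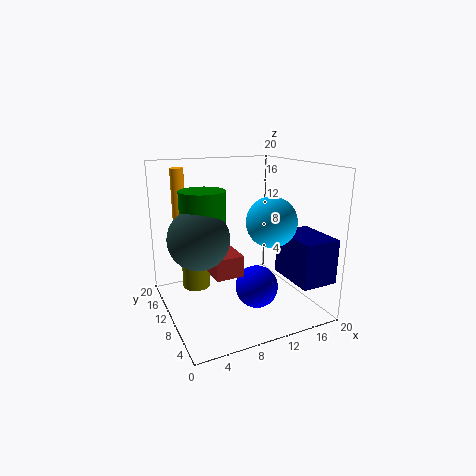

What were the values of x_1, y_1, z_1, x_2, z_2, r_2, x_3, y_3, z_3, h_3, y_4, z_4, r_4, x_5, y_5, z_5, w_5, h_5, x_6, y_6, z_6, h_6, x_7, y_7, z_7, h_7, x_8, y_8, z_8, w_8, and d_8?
x_1 = 4
y_1 = 9
z_1 = 11
x_2 = 11
z_2 = 14
r_2 = 3
x_3 = 4
y_3 = 18
z_3 = 10
h_3 = 9
y_4 = 8
z_4 = 3
r_4 = 3
x_5 = 15
y_5 = 1
z_5 = 5
w_5 = 5
h_5 = 6
x_6 = 5
y_6 = 14
z_6 = 2
h_6 = 5
x_7 = 5
y_7 = 10
z_7 = 12
h_7 = 5
x_8 = 6
y_8 = 8
z_8 = 5
w_8 = 4
d_8 = 5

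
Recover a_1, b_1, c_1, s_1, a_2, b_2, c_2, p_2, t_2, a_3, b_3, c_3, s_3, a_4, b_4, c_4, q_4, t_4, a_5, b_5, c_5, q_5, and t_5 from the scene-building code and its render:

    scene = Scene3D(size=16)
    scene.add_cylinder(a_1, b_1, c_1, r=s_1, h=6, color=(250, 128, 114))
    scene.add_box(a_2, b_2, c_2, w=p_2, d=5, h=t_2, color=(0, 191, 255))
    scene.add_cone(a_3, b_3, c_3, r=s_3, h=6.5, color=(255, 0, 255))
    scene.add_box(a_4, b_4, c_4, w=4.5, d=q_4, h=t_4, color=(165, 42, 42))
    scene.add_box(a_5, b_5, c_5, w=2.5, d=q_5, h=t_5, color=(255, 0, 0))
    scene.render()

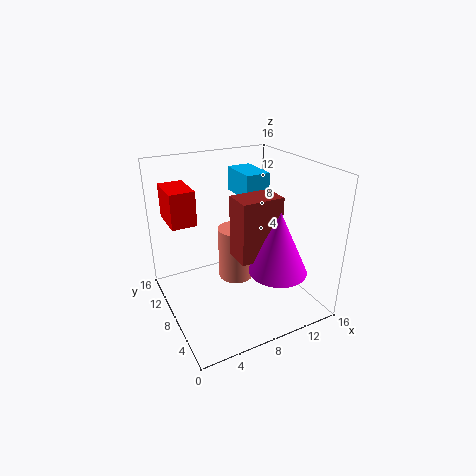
a_1 = 8
b_1 = 8.5
c_1 = 3
s_1 = 2
a_2 = 10.5
b_2 = 10.5
c_2 = 11
p_2 = 3
t_2 = 3
a_3 = 10
b_3 = 3
c_3 = 6
s_3 = 3
a_4 = 6.5
b_4 = 4
c_4 = 7
q_4 = 3
t_4 = 6.5
a_5 = 0.5
b_5 = 7
c_5 = 11
q_5 = 4
t_5 = 3.5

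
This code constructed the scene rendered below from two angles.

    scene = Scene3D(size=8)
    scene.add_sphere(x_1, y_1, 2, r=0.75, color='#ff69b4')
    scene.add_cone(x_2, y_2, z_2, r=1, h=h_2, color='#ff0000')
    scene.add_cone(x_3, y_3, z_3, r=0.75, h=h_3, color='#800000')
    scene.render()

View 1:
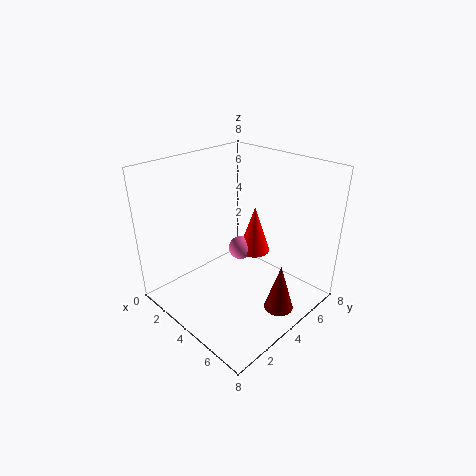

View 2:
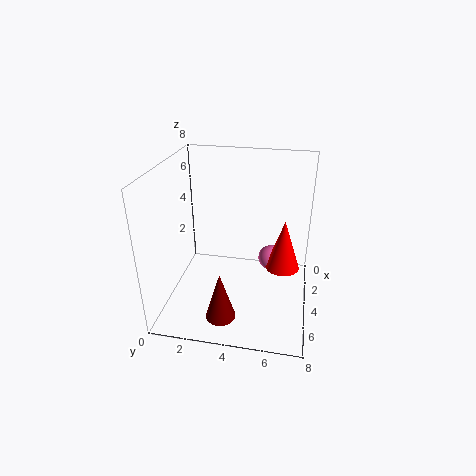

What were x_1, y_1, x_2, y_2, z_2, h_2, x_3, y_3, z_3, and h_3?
x_1 = 2.5, y_1 = 5.75, x_2 = 3, y_2 = 6.5, z_2 = 1.75, h_2 = 3, x_3 = 7.25, y_3 = 3.75, z_3 = 1.25, h_3 = 2.5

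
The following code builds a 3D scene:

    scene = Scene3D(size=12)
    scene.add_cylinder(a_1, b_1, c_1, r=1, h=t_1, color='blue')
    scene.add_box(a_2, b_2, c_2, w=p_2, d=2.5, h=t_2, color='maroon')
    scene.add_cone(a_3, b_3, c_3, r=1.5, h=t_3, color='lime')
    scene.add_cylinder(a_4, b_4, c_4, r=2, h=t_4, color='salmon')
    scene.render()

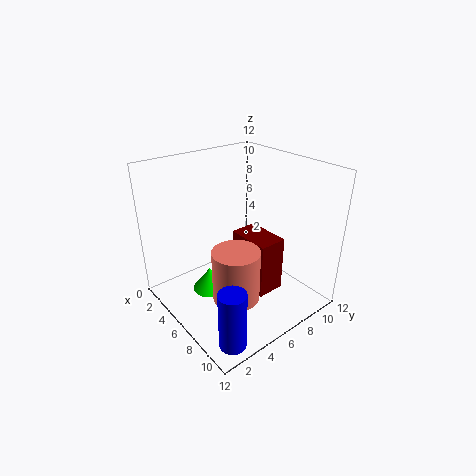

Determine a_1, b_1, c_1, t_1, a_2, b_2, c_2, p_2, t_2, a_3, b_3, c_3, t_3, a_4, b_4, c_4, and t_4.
a_1 = 11; b_1 = 1.5; c_1 = 1; t_1 = 4.5; a_2 = 4; b_2 = 7; c_2 = 0.5; p_2 = 4; t_2 = 5; a_3 = 4.5; b_3 = 4; c_3 = 1; t_3 = 2; a_4 = 7; b_4 = 5; c_4 = 1; t_4 = 4.5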